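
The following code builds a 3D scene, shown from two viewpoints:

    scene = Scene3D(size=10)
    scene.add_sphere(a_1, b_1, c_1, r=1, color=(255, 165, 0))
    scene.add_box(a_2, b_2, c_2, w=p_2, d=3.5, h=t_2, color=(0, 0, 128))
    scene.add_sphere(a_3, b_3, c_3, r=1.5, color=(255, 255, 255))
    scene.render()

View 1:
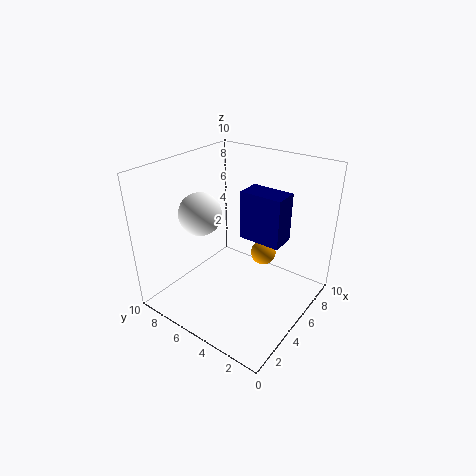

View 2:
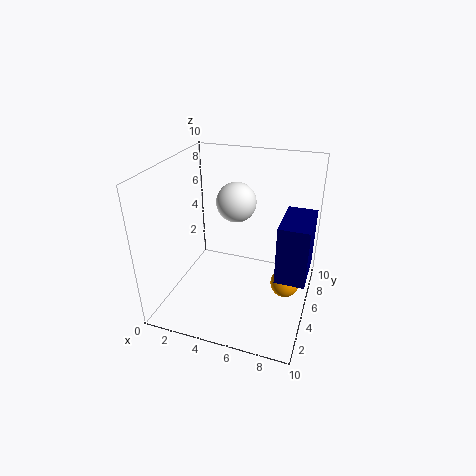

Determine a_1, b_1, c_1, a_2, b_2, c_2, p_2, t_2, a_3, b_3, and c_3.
a_1 = 8.5, b_1 = 5, c_1 = 2, a_2 = 8, b_2 = 3.5, c_2 = 3, p_2 = 2, t_2 = 4, a_3 = 4, b_3 = 7.5, c_3 = 6.5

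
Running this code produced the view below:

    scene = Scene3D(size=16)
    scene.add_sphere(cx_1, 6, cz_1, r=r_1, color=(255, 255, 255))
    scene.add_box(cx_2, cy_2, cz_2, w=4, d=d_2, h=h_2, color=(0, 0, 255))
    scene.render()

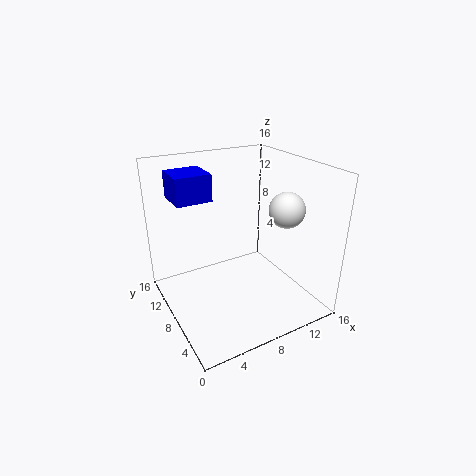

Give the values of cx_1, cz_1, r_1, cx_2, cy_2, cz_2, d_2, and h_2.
cx_1 = 13; cz_1 = 11; r_1 = 2; cx_2 = 2; cy_2 = 10; cz_2 = 12; d_2 = 4; h_2 = 3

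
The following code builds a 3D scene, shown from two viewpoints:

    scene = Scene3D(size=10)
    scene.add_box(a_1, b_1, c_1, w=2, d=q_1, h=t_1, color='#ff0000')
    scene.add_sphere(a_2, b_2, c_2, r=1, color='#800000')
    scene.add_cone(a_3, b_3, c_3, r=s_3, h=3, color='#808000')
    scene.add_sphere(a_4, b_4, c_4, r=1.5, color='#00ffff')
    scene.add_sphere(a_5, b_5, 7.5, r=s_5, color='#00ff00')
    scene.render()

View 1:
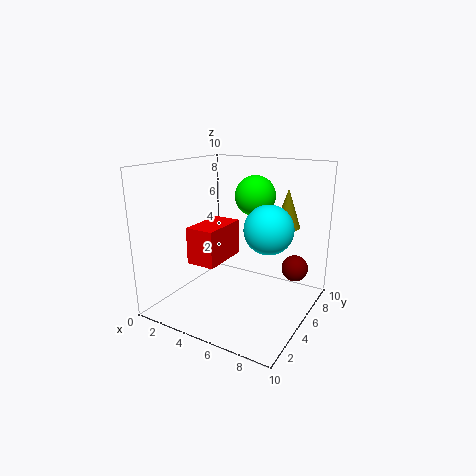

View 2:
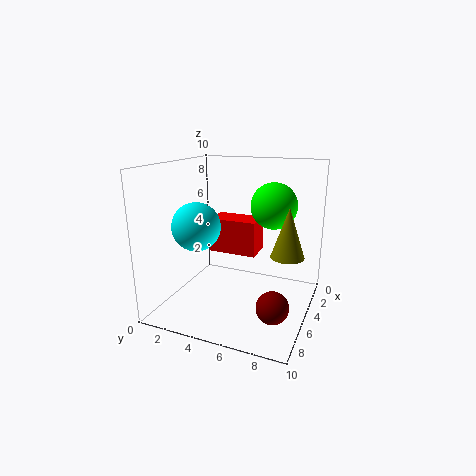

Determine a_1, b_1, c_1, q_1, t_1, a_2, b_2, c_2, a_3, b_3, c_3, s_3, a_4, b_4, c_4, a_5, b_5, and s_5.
a_1 = 2.5, b_1 = 2.5, c_1 = 3.5, q_1 = 3.5, t_1 = 2.5, a_2 = 8, b_2 = 8.5, c_2 = 2, a_3 = 7, b_3 = 9, c_3 = 5, s_3 = 1, a_4 = 8, b_4 = 3.5, c_4 = 6.5, a_5 = 5, b_5 = 7.5, s_5 = 1.5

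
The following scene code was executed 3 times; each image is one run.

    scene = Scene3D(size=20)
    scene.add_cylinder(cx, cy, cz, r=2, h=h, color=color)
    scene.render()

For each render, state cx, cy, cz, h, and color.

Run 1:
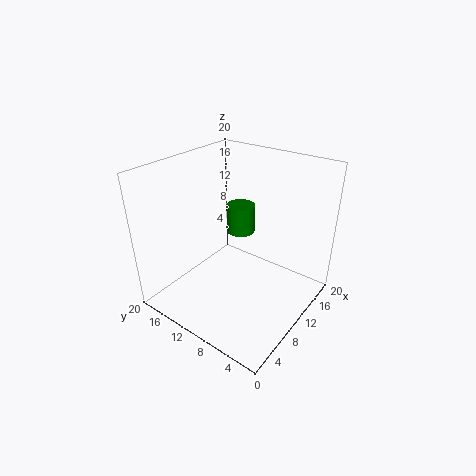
cx = 12; cy = 11; cz = 10; h = 4; color = 'green'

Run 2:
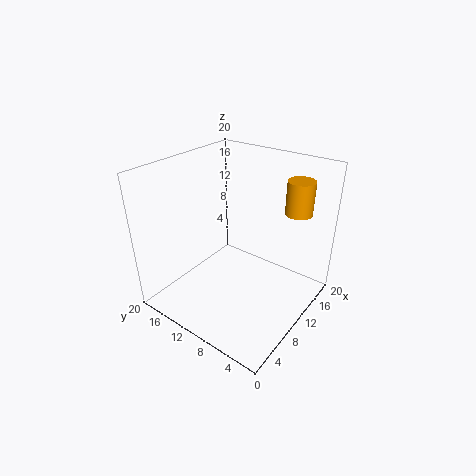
cx = 18; cy = 5; cz = 12; h = 5; color = 'orange'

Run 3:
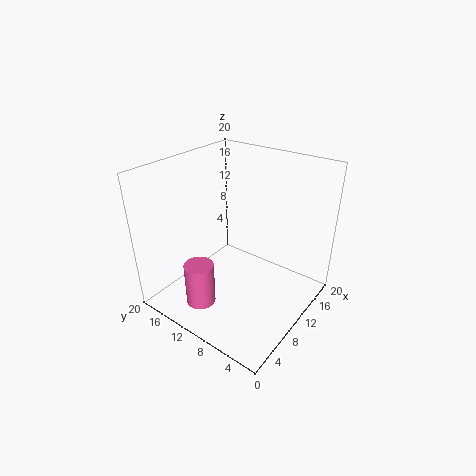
cx = 4; cy = 12; cz = 2; h = 6; color = 'hotpink'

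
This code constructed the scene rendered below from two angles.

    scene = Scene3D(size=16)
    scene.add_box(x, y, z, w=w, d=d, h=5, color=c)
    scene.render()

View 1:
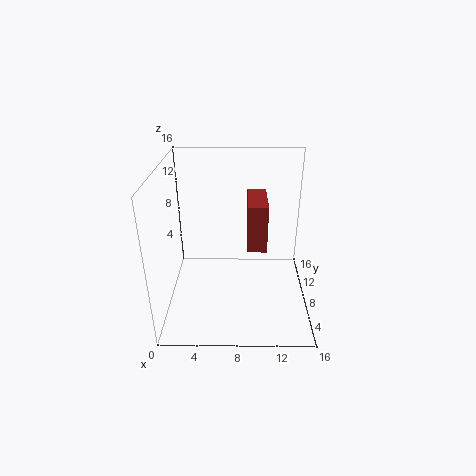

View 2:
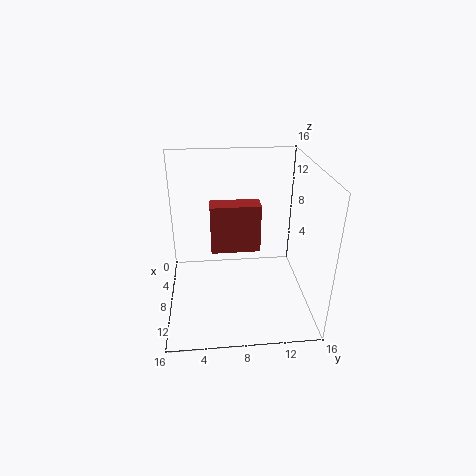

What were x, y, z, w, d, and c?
x = 9, y = 5, z = 8, w = 2, d = 5, c = 'brown'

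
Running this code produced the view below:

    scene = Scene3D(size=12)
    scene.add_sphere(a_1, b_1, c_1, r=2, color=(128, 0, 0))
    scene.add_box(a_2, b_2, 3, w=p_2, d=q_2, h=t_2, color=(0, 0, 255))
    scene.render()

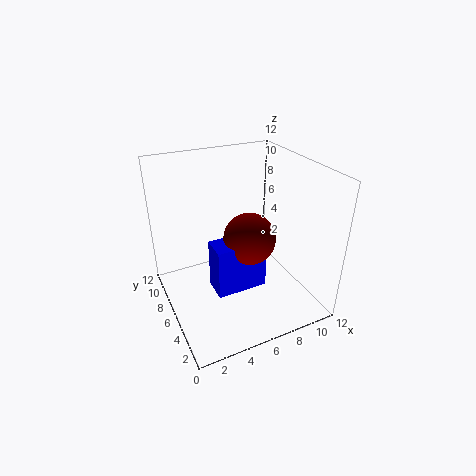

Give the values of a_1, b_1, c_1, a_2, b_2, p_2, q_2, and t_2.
a_1 = 6
b_1 = 4
c_1 = 7
a_2 = 3
b_2 = 3
p_2 = 4
q_2 = 2
t_2 = 4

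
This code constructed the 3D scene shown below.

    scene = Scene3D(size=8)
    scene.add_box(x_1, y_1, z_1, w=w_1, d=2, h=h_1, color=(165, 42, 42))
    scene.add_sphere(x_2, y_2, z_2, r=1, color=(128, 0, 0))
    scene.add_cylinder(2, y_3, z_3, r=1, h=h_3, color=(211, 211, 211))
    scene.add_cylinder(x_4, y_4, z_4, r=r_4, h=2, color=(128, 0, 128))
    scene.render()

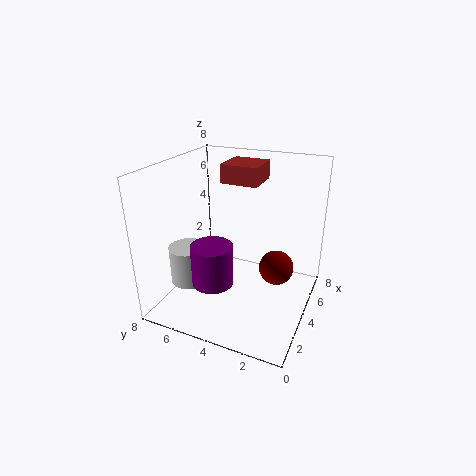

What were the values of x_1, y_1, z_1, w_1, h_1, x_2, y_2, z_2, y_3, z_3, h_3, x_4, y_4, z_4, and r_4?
x_1 = 4; y_1 = 3; z_1 = 7; w_1 = 2; h_1 = 1; x_2 = 5; y_2 = 2; z_2 = 2; y_3 = 6; z_3 = 2; h_3 = 2; x_4 = 1; y_4 = 4; z_4 = 3; r_4 = 1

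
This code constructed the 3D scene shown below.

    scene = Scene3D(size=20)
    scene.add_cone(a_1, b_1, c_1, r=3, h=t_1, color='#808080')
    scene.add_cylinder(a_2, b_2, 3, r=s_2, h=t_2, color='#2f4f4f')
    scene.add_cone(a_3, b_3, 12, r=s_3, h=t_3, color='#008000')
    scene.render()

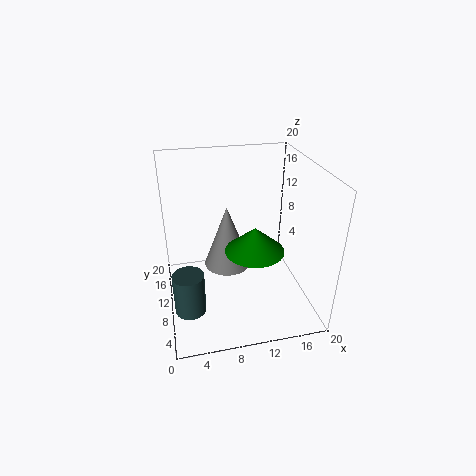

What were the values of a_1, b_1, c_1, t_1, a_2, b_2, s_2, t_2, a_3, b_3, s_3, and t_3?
a_1 = 8, b_1 = 7.5, c_1 = 8, t_1 = 8, a_2 = 2.5, b_2 = 5, s_2 = 2, t_2 = 5.5, a_3 = 10.5, b_3 = 3.5, s_3 = 3.5, t_3 = 3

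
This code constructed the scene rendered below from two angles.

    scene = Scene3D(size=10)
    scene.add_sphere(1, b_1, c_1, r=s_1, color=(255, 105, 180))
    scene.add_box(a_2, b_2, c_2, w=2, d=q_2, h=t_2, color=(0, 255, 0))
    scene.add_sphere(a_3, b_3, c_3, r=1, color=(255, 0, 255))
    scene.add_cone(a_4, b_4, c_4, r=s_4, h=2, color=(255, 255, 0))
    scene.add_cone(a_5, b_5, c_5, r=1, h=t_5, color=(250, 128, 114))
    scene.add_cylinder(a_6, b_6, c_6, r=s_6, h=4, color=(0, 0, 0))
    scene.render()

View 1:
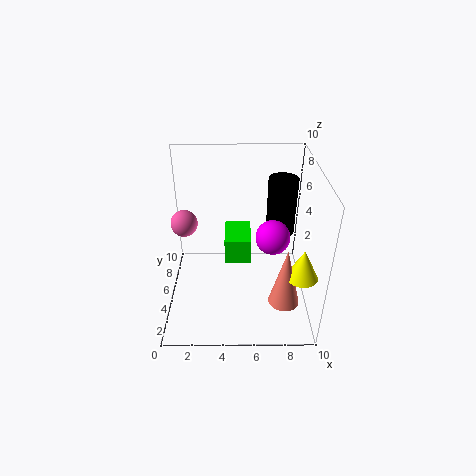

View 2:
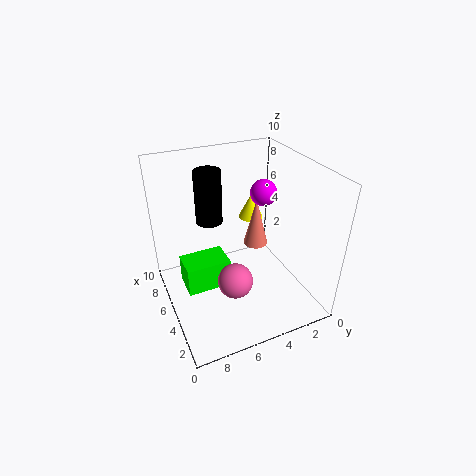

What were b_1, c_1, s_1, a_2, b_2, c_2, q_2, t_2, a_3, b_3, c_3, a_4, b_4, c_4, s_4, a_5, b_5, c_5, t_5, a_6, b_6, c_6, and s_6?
b_1 = 7
c_1 = 5
s_1 = 1
a_2 = 4
b_2 = 6
c_2 = 2
q_2 = 3
t_2 = 2
a_3 = 7
b_3 = 2
c_3 = 7
a_4 = 9
b_4 = 2
c_4 = 4
s_4 = 1
a_5 = 8
b_5 = 2
c_5 = 2
t_5 = 4
a_6 = 8
b_6 = 6
c_6 = 5
s_6 = 1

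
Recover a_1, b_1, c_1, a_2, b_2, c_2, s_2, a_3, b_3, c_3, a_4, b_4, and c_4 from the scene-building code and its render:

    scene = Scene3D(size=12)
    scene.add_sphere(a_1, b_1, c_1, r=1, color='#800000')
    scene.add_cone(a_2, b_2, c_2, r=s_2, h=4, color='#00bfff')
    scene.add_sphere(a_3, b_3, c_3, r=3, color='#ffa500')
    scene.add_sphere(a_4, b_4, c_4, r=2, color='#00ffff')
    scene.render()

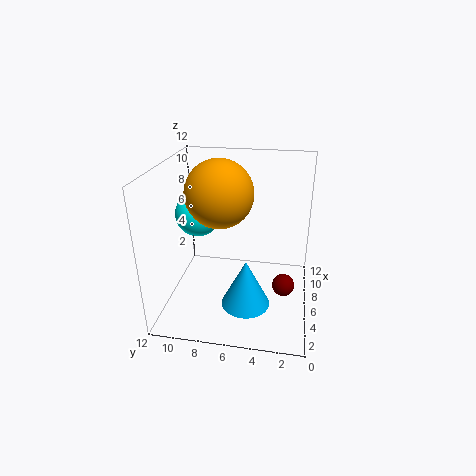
a_1 = 7; b_1 = 2; c_1 = 1; a_2 = 4; b_2 = 5; c_2 = 1; s_2 = 2; a_3 = 8; b_3 = 8; c_3 = 9; a_4 = 8; b_4 = 10; c_4 = 7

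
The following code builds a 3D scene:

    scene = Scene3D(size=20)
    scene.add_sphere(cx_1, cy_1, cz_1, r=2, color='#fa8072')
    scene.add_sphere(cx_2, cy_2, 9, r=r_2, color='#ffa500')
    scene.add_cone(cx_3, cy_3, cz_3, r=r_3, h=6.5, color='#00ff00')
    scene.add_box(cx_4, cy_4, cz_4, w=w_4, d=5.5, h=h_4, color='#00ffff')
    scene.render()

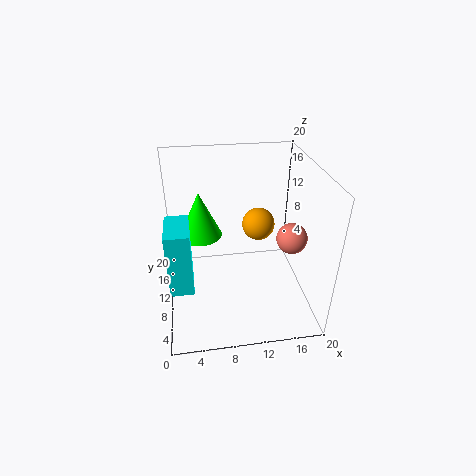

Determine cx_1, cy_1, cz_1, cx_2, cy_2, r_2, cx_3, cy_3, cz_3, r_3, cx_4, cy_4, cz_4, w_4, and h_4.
cx_1 = 16.5
cy_1 = 6.5
cz_1 = 11.5
cx_2 = 14
cy_2 = 15
r_2 = 2.5
cx_3 = 5
cy_3 = 12.5
cz_3 = 9.5
r_3 = 3
cx_4 = 0.5
cy_4 = 4
cz_4 = 6
w_4 = 3
h_4 = 8.5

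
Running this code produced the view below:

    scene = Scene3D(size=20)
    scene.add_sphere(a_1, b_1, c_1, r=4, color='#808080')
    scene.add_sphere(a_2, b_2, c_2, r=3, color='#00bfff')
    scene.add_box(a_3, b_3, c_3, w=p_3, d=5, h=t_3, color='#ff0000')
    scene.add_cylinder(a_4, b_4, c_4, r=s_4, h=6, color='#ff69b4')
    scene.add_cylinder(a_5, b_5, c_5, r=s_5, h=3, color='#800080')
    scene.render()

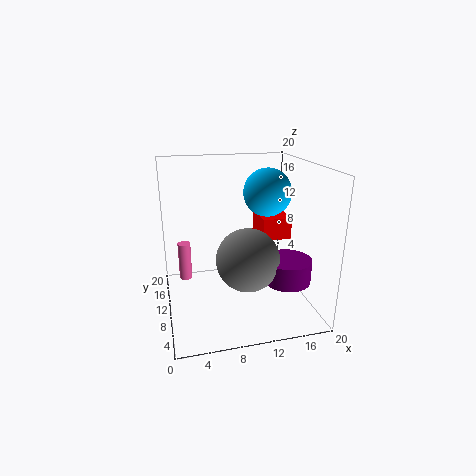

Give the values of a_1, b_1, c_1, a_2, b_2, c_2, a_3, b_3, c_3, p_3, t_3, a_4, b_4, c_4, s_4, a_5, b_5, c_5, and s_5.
a_1 = 10, b_1 = 5, c_1 = 9, a_2 = 13, b_2 = 7, c_2 = 17, a_3 = 13, b_3 = 8, c_3 = 10, p_3 = 4, t_3 = 3, a_4 = 3, b_4 = 17, c_4 = 1, s_4 = 1, a_5 = 15, b_5 = 4, c_5 = 6, s_5 = 3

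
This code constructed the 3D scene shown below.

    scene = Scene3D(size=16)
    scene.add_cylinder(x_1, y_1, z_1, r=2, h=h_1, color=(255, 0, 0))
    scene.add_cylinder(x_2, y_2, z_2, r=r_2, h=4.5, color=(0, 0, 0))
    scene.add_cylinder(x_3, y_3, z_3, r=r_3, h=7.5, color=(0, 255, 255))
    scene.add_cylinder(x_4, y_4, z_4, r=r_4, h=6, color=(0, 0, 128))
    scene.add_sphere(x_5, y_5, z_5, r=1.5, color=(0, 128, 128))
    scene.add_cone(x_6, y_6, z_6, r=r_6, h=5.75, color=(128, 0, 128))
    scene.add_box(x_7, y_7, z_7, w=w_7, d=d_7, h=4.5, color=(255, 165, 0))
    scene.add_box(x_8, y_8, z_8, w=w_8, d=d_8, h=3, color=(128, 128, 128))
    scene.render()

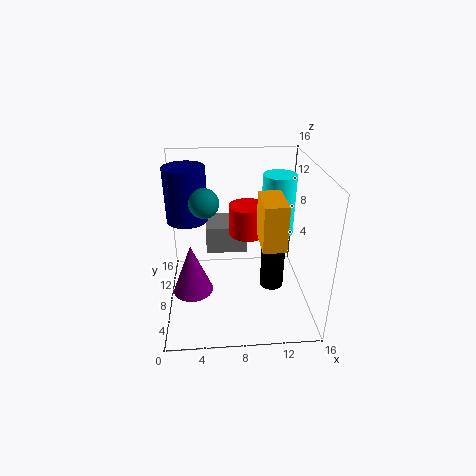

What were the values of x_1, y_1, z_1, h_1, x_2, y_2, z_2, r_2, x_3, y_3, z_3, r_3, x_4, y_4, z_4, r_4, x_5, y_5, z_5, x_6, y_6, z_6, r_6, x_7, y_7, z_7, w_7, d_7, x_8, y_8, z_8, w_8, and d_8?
x_1 = 9; y_1 = 7.75; z_1 = 8.75; h_1 = 3.25; x_2 = 11.5; y_2 = 5.5; z_2 = 3.5; r_2 = 1.25; x_3 = 13.25; y_3 = 12.25; z_3 = 6.25; r_3 = 2; x_4 = 2.5; y_4 = 9.5; z_4 = 9.75; r_4 = 2.25; x_5 = 4.5; y_5 = 6.25; z_5 = 13; x_6 = 2.75; y_6 = 7; z_6 = 2; r_6 = 2.25; x_7 = 9.75; y_7 = 1.75; z_7 = 9.75; w_7 = 2.25; d_7 = 4.25; x_8 = 4.5; y_8 = 7.5; z_8 = 6.5; w_8 = 4.5; d_8 = 4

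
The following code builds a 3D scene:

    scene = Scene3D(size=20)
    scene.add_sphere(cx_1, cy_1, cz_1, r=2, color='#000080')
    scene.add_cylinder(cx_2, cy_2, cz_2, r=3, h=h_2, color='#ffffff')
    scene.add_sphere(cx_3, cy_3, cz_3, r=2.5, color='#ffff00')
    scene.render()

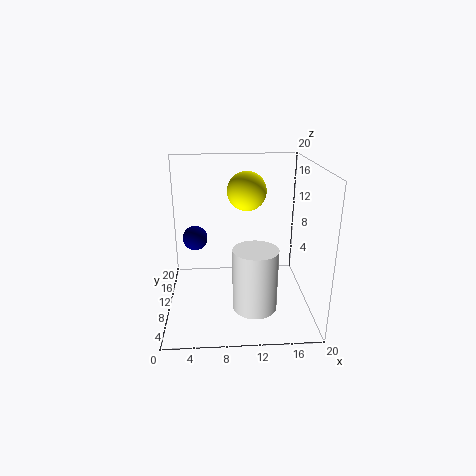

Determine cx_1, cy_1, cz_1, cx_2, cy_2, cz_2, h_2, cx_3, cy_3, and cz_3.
cx_1 = 3.5; cy_1 = 17.5; cz_1 = 7; cx_2 = 12; cy_2 = 6; cz_2 = 1.5; h_2 = 8.5; cx_3 = 11; cy_3 = 8.5; cz_3 = 17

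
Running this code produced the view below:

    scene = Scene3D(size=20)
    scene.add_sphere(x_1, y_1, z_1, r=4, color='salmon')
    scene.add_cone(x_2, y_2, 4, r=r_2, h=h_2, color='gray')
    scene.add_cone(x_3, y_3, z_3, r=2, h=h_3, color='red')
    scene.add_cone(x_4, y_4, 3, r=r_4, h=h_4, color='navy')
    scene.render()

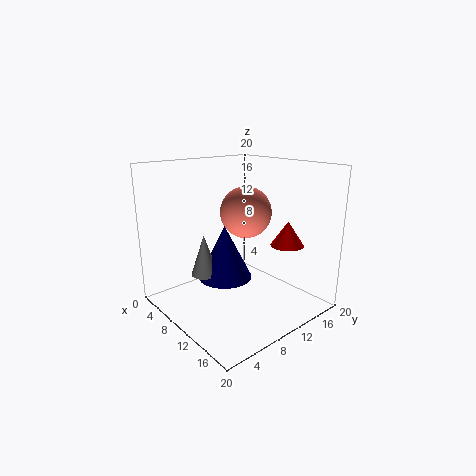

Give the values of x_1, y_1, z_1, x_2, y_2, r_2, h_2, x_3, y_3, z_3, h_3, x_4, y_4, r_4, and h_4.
x_1 = 6
y_1 = 15
z_1 = 12
x_2 = 6
y_2 = 7
r_2 = 2
h_2 = 6
x_3 = 18
y_3 = 11
z_3 = 11
h_3 = 3
x_4 = 7
y_4 = 10
r_4 = 4
h_4 = 8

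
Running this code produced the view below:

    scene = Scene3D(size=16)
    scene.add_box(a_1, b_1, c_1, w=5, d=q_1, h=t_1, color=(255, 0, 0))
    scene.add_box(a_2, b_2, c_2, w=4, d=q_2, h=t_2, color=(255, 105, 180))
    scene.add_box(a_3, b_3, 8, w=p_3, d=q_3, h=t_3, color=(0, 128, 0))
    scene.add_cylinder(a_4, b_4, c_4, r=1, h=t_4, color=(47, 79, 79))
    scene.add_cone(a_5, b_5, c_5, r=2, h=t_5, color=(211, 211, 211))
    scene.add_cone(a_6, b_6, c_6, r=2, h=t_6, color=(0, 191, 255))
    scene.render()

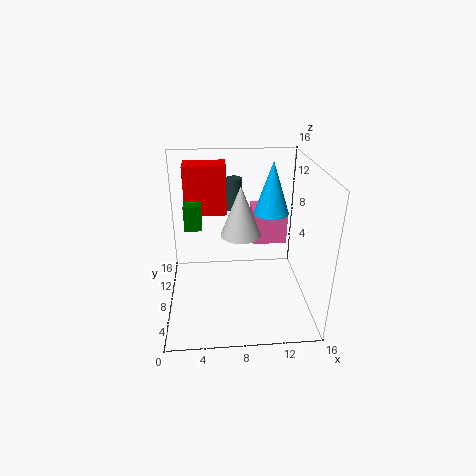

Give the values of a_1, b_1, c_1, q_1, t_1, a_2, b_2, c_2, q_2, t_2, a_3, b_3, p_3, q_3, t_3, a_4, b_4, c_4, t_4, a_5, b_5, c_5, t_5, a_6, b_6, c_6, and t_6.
a_1 = 2; b_1 = 12; c_1 = 9; q_1 = 3; t_1 = 6; a_2 = 10; b_2 = 10; c_2 = 6; q_2 = 4; t_2 = 4; a_3 = 2; b_3 = 10; p_3 = 2; q_3 = 5; t_3 = 3; a_4 = 8; b_4 = 14; c_4 = 9; t_4 = 4; a_5 = 8; b_5 = 5; c_5 = 10; t_5 = 5; a_6 = 12; b_6 = 10; c_6 = 10; t_6 = 6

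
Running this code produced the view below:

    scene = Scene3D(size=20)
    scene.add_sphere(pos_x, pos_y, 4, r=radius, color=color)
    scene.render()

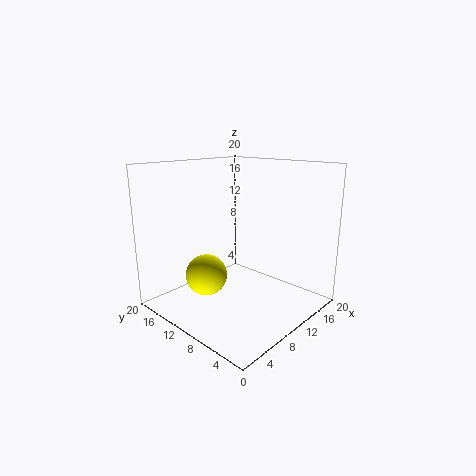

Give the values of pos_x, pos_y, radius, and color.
pos_x = 7.5; pos_y = 14; radius = 3; color = 'yellow'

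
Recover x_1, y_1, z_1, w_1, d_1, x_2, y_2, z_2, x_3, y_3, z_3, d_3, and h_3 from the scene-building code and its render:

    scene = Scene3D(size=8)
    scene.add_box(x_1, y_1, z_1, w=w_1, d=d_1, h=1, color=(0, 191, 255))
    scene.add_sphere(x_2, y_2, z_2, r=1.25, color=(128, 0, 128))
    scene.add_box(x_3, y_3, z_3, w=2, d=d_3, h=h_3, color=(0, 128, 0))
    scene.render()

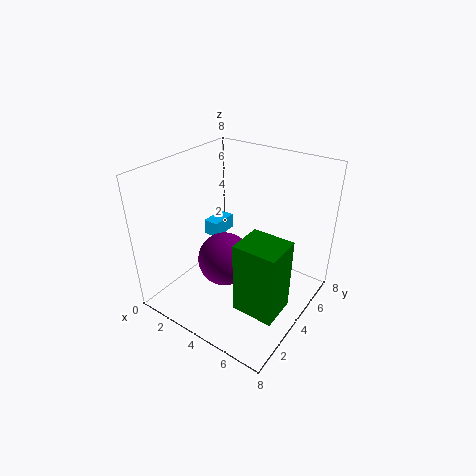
x_1 = 0.25, y_1 = 5.5, z_1 = 2.25, w_1 = 1, d_1 = 1.75, x_2 = 5, y_2 = 1.5, z_2 = 4.5, x_3 = 6, y_3 = 0.75, z_3 = 2.5, d_3 = 1.75, h_3 = 3.5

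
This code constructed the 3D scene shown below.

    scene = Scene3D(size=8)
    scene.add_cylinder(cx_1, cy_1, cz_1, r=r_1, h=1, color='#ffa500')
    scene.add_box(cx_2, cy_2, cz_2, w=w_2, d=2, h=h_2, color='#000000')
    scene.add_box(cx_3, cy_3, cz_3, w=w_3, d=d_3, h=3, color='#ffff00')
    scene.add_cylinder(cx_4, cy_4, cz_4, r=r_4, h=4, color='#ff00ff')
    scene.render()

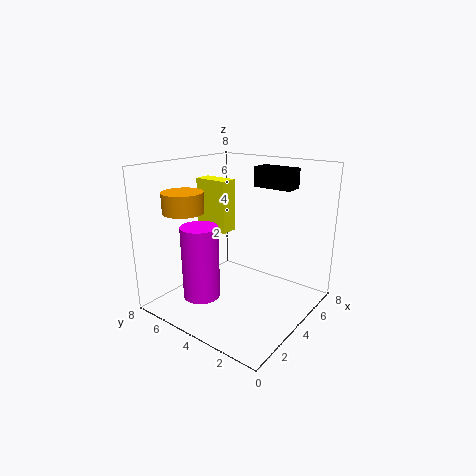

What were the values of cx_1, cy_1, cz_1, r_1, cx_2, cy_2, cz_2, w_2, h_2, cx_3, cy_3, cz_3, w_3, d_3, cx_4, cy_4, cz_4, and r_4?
cx_1 = 1; cy_1 = 5; cz_1 = 6; r_1 = 1; cx_2 = 4; cy_2 = 1; cz_2 = 7; w_2 = 1; h_2 = 1; cx_3 = 4; cy_3 = 5; cz_3 = 4; w_3 = 1; d_3 = 2; cx_4 = 2; cy_4 = 5; cz_4 = 1; r_4 = 1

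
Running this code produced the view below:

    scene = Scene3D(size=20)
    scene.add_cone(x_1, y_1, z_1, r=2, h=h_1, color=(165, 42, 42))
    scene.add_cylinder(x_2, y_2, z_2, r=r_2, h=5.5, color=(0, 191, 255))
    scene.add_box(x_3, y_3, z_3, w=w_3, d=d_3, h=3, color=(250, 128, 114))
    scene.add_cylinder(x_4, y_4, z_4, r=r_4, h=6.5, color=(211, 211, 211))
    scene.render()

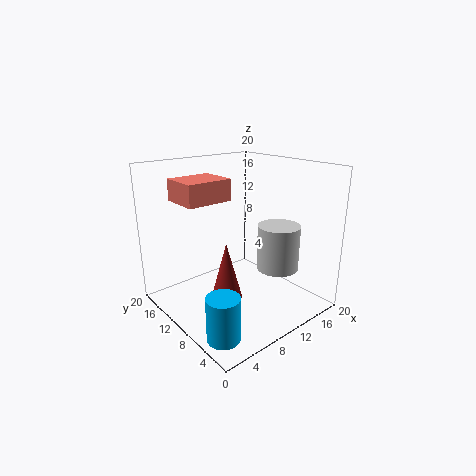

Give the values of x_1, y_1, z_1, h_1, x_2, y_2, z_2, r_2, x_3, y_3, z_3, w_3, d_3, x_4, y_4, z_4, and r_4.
x_1 = 6
y_1 = 7.5
z_1 = 3.5
h_1 = 7.5
x_2 = 2
y_2 = 3
z_2 = 1.5
r_2 = 2
x_3 = 3.5
y_3 = 11.5
z_3 = 15
w_3 = 6.5
d_3 = 5.5
x_4 = 15
y_4 = 7
z_4 = 5
r_4 = 3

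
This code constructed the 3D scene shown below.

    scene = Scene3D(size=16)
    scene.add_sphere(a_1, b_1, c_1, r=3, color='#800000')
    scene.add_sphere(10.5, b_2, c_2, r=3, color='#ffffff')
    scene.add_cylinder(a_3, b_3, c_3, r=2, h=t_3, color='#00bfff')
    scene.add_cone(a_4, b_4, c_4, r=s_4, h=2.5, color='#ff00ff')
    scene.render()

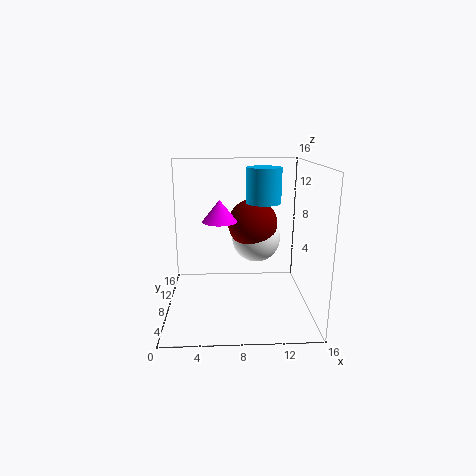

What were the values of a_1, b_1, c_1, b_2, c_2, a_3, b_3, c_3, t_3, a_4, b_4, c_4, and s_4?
a_1 = 10, b_1 = 12, c_1 = 8.5, b_2 = 12.5, c_2 = 6.5, a_3 = 11, b_3 = 10, c_3 = 11.5, t_3 = 4, a_4 = 6, b_4 = 9.5, c_4 = 9.5, s_4 = 2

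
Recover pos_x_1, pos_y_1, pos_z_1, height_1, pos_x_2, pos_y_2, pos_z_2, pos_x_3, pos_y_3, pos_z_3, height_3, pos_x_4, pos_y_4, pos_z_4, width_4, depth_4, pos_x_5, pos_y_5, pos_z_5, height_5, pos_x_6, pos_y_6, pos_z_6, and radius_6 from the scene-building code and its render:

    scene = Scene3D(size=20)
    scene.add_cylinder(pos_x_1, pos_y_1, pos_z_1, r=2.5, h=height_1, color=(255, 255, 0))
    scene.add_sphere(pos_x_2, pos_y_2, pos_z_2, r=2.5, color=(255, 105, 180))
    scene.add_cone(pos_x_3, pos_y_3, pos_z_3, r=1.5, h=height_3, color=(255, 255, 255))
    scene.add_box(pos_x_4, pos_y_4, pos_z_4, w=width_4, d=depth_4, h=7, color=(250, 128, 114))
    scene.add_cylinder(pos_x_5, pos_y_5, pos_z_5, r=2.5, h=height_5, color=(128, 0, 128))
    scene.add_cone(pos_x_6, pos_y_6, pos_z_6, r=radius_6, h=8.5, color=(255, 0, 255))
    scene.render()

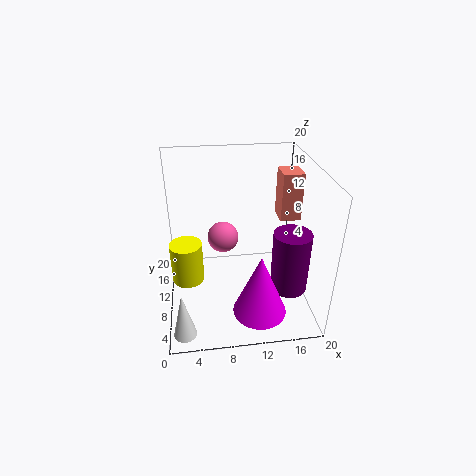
pos_x_1 = 2.5; pos_y_1 = 14; pos_z_1 = 0.5; height_1 = 6.5; pos_x_2 = 8.5; pos_y_2 = 17; pos_z_2 = 6; pos_x_3 = 2; pos_y_3 = 2.5; pos_z_3 = 0.5; height_3 = 6.5; pos_x_4 = 16.5; pos_y_4 = 12; pos_z_4 = 11; width_4 = 3; depth_4 = 3.5; pos_x_5 = 16.5; pos_y_5 = 6; pos_z_5 = 4; height_5 = 8.5; pos_x_6 = 12; pos_y_6 = 3.5; pos_z_6 = 2.5; radius_6 = 3.5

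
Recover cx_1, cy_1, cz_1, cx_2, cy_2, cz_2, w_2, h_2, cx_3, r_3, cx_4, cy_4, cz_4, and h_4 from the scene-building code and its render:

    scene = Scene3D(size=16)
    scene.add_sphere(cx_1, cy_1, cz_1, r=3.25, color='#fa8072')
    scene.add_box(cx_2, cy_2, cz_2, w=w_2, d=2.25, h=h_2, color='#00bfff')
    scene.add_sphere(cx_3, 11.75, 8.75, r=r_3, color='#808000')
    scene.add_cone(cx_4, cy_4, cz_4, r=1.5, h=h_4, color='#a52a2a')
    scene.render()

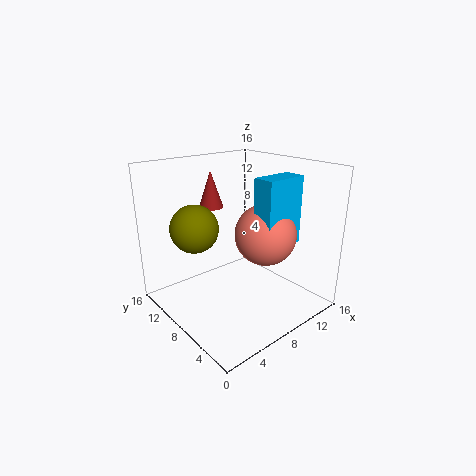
cx_1 = 9.25, cy_1 = 5, cz_1 = 9, cx_2 = 7.5, cy_2 = 2.75, cz_2 = 8.25, w_2 = 4.5, h_2 = 7, cx_3 = 4.75, r_3 = 2.75, cx_4 = 8.75, cy_4 = 14, cz_4 = 10, h_4 = 4.5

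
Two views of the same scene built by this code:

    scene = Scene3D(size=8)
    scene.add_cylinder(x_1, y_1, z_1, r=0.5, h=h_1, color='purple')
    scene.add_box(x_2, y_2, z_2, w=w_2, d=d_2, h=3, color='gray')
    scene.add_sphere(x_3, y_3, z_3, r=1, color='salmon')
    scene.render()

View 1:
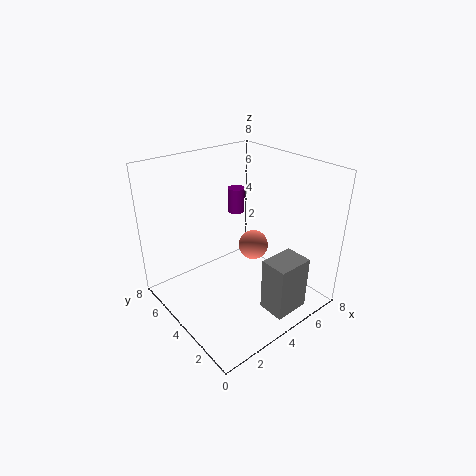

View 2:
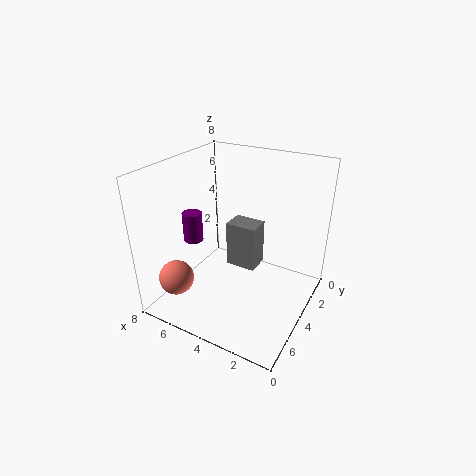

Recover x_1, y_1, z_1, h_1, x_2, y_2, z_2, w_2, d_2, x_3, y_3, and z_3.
x_1 = 5.5
y_1 = 6
z_1 = 4.5
h_1 = 1.5
x_2 = 4
y_2 = 0.5
z_2 = 0.5
w_2 = 2
d_2 = 1.5
x_3 = 7
y_3 = 6
z_3 = 1.5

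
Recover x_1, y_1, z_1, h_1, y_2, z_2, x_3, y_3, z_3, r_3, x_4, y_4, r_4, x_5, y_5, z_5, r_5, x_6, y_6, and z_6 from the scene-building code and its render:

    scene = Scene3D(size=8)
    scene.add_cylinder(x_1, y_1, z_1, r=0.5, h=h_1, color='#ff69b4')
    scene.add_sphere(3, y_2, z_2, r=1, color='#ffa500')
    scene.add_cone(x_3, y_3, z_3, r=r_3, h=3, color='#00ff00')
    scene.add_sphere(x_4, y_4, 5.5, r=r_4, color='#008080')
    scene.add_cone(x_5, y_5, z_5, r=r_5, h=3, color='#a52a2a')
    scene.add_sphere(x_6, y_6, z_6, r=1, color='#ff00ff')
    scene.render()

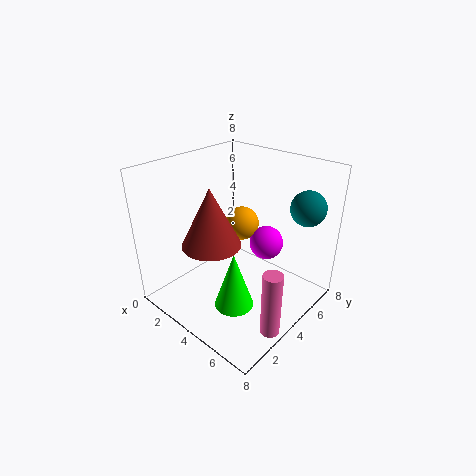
x_1 = 7.5
y_1 = 2.5
z_1 = 0.5
h_1 = 3.5
y_2 = 5.5
z_2 = 4
x_3 = 5.5
y_3 = 2
z_3 = 1.5
r_3 = 1
x_4 = 6.5
y_4 = 7
r_4 = 1
x_5 = 4
y_5 = 2
z_5 = 4.5
r_5 = 1.5
x_6 = 4.5
y_6 = 6
z_6 = 3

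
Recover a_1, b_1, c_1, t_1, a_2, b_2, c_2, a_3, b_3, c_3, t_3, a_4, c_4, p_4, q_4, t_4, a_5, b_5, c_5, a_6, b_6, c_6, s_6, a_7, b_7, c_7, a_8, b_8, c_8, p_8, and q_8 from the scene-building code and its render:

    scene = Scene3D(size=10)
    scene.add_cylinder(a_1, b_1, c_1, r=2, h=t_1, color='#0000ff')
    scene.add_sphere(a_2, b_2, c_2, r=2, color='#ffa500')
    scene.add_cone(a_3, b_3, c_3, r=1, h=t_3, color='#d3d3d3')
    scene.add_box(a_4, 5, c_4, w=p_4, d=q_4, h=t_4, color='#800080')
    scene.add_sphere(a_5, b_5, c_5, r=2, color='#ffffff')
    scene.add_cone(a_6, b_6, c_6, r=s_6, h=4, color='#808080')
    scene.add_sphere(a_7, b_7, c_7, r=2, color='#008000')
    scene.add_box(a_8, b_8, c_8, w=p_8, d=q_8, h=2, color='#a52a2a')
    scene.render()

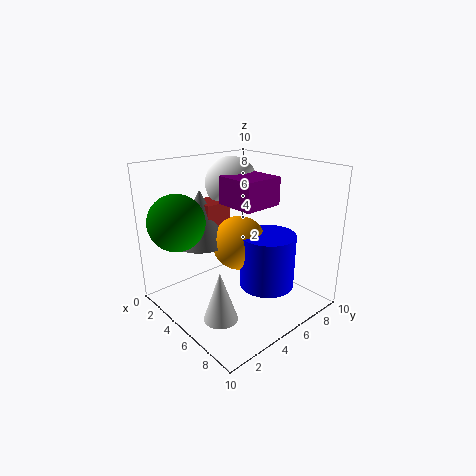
a_1 = 6, b_1 = 7, c_1 = 1, t_1 = 4, a_2 = 4, b_2 = 6, c_2 = 4, a_3 = 8, b_3 = 1, c_3 = 2, t_3 = 3, a_4 = 3, c_4 = 7, p_4 = 3, q_4 = 3, t_4 = 2, a_5 = 2, b_5 = 7, c_5 = 8, a_6 = 2, b_6 = 4, c_6 = 4, s_6 = 2, a_7 = 2, b_7 = 2, c_7 = 6, a_8 = 1, b_8 = 4, c_8 = 5, p_8 = 2, q_8 = 2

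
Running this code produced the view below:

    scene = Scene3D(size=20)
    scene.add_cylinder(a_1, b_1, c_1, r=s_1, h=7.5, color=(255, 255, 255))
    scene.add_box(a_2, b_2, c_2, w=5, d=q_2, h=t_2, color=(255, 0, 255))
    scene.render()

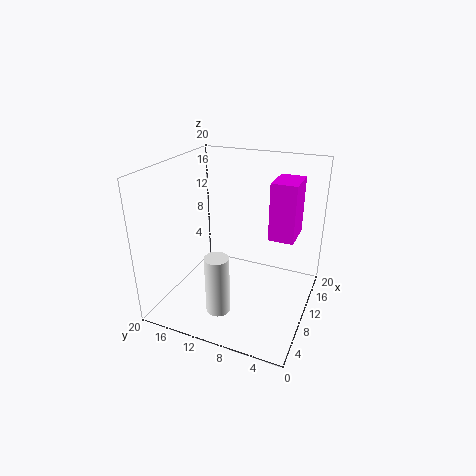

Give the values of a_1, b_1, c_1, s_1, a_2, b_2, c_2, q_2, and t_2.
a_1 = 2.5; b_1 = 9.5; c_1 = 3.5; s_1 = 1.5; a_2 = 11; b_2 = 2.5; c_2 = 10; q_2 = 3.5; t_2 = 8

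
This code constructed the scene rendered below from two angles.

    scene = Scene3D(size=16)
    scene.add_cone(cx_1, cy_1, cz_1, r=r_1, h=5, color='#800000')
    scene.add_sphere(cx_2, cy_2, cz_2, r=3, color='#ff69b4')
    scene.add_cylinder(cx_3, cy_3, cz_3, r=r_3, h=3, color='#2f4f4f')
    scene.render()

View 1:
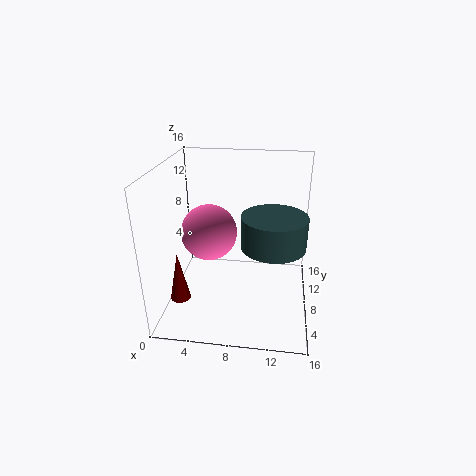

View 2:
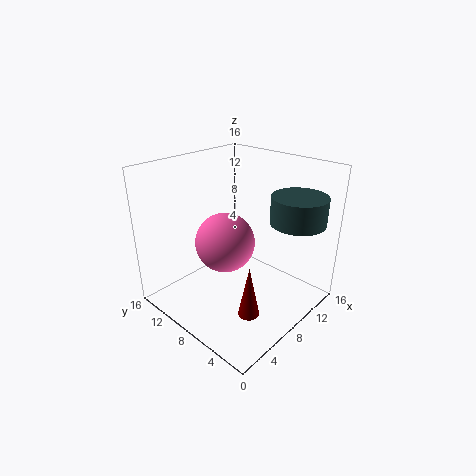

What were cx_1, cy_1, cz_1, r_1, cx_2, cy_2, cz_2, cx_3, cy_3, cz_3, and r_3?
cx_1 = 3
cy_1 = 2
cz_1 = 4
r_1 = 1
cx_2 = 5
cy_2 = 7
cz_2 = 9
cx_3 = 12
cy_3 = 3
cz_3 = 10
r_3 = 3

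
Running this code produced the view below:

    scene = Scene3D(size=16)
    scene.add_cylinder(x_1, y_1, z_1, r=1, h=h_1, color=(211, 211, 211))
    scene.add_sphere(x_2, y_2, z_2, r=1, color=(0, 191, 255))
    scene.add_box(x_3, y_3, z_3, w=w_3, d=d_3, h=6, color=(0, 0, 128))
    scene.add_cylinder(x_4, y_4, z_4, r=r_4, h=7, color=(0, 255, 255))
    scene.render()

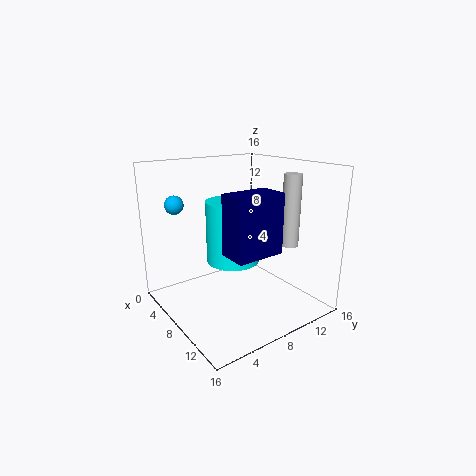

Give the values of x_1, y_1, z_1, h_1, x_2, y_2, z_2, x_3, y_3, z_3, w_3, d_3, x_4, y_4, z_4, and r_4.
x_1 = 11; y_1 = 13; z_1 = 7; h_1 = 8; x_2 = 5; y_2 = 2; z_2 = 12; x_3 = 11; y_3 = 4; z_3 = 8; w_3 = 3; d_3 = 5; x_4 = 7; y_4 = 8; z_4 = 5; r_4 = 3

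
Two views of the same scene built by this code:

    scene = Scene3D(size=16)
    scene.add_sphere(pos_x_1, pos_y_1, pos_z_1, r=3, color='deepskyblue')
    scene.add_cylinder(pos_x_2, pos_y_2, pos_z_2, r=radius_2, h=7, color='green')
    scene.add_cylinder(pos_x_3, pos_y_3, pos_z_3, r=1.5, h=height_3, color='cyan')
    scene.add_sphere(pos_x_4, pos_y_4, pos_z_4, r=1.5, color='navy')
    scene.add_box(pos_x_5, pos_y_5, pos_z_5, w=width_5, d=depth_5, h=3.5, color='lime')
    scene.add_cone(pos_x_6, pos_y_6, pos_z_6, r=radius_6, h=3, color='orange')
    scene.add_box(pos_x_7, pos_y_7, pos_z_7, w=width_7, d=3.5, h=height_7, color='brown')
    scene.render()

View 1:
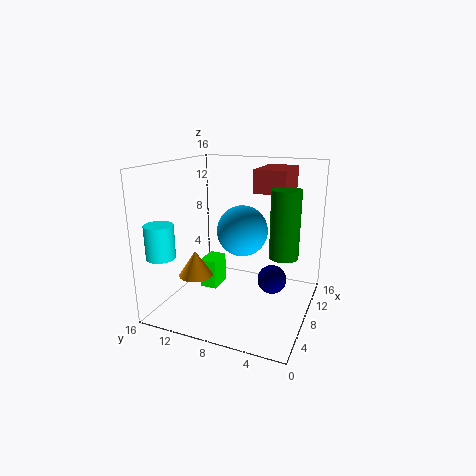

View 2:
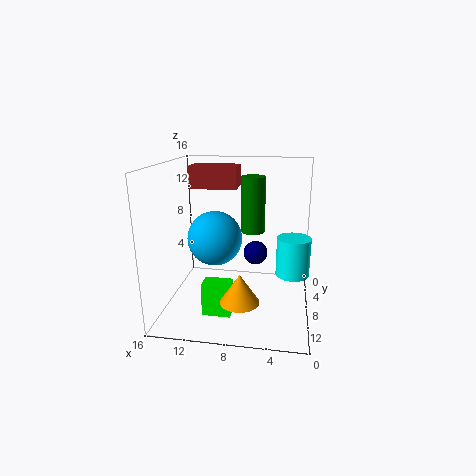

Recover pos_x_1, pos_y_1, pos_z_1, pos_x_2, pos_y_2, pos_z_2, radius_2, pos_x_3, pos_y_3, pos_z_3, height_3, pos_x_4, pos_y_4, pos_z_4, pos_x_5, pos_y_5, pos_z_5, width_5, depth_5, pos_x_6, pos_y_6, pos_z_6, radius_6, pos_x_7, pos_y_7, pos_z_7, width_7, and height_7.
pos_x_1 = 10.5
pos_y_1 = 8.5
pos_z_1 = 8
pos_x_2 = 7
pos_y_2 = 2.5
pos_z_2 = 7
radius_2 = 1.5
pos_x_3 = 2
pos_y_3 = 14
pos_z_3 = 7
height_3 = 3.5
pos_x_4 = 6.5
pos_y_4 = 3.5
pos_z_4 = 4.5
pos_x_5 = 8
pos_y_5 = 11
pos_z_5 = 1
width_5 = 3
depth_5 = 2
pos_x_6 = 7
pos_y_6 = 13
pos_z_6 = 3
radius_6 = 2
pos_x_7 = 8.5
pos_y_7 = 3
pos_z_7 = 13
width_7 = 5.5
height_7 = 2.5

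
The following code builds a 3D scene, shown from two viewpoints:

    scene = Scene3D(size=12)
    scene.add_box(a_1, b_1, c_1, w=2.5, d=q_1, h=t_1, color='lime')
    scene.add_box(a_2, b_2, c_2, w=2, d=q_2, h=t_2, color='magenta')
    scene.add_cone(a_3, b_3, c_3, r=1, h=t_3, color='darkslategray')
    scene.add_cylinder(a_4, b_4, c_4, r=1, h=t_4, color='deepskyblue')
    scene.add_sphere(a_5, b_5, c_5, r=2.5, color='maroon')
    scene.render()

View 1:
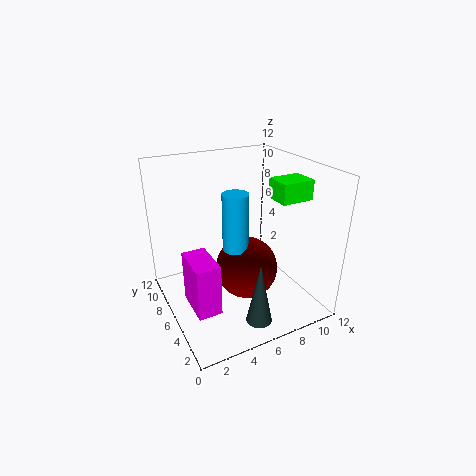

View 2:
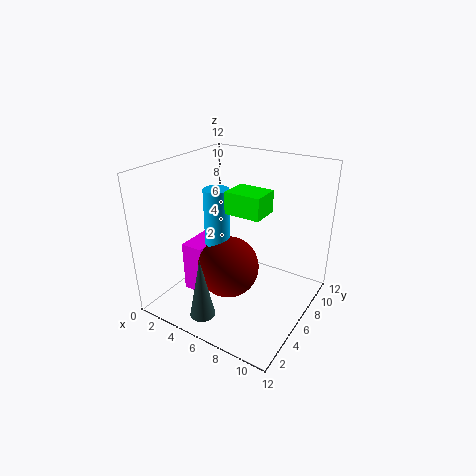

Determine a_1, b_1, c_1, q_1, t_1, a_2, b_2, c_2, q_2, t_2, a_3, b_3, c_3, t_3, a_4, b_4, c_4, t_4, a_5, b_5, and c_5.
a_1 = 7.5
b_1 = 2
c_1 = 10
q_1 = 2
t_1 = 1.5
a_2 = 1.5
b_2 = 4
c_2 = 0.5
q_2 = 3.5
t_2 = 4.5
a_3 = 5.5
b_3 = 1.5
c_3 = 1
t_3 = 5
a_4 = 5
b_4 = 4.5
c_4 = 6
t_4 = 4.5
a_5 = 6
b_5 = 4.5
c_5 = 4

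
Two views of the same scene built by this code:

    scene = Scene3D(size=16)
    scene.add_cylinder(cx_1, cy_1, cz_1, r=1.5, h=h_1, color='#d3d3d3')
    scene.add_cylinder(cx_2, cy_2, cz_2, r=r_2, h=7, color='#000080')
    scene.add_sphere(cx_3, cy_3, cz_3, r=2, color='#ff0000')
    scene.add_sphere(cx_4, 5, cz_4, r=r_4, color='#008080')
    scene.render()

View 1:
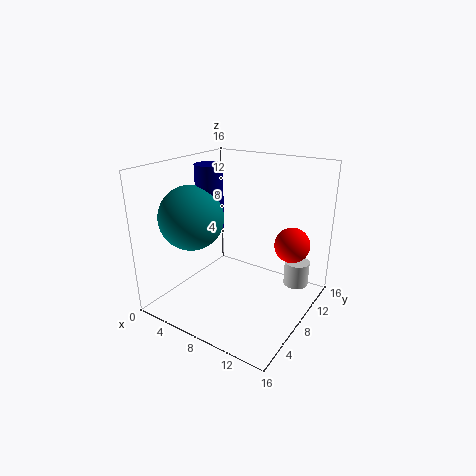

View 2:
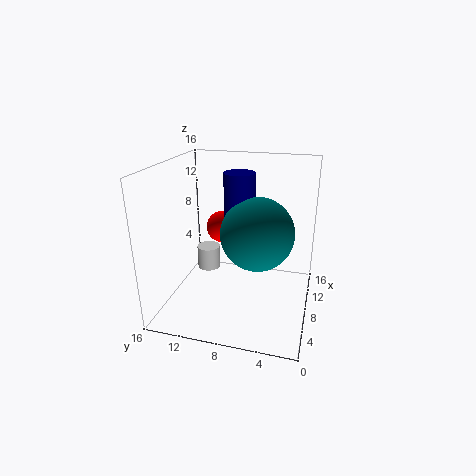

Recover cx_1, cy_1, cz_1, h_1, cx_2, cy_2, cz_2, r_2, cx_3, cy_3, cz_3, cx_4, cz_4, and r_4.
cx_1 = 13, cy_1 = 13.5, cz_1 = 1, h_1 = 3, cx_2 = 5, cy_2 = 7, cz_2 = 9, r_2 = 1.5, cx_3 = 13, cy_3 = 11.5, cz_3 = 7, cx_4 = 4, cz_4 = 10.5, r_4 = 3.5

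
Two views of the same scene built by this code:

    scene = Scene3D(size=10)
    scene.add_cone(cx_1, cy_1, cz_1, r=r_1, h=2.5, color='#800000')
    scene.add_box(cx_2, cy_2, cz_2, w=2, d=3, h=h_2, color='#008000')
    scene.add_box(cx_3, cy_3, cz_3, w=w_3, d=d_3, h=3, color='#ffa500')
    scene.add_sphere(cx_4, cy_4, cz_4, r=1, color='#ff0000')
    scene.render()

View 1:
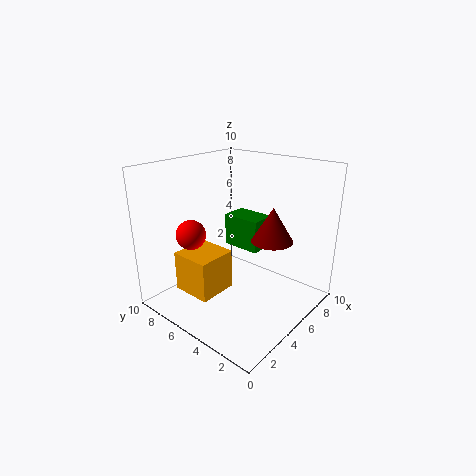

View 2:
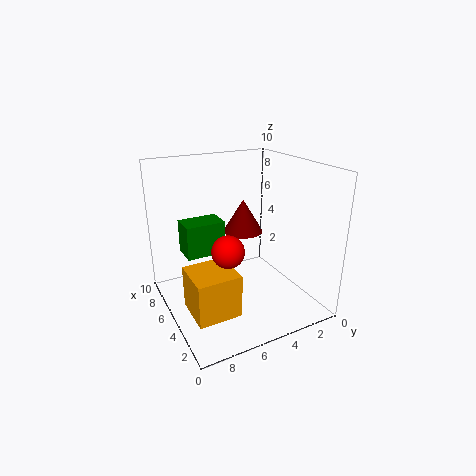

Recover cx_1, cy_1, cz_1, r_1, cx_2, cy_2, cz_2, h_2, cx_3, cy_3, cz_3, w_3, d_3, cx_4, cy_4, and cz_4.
cx_1 = 7, cy_1 = 3.5, cz_1 = 4.5, r_1 = 1.5, cx_2 = 7, cy_2 = 5, cz_2 = 3, h_2 = 2.5, cx_3 = 2.5, cy_3 = 6, cz_3 = 0.5, w_3 = 3, d_3 = 3, cx_4 = 2.5, cy_4 = 7, cz_4 = 5.5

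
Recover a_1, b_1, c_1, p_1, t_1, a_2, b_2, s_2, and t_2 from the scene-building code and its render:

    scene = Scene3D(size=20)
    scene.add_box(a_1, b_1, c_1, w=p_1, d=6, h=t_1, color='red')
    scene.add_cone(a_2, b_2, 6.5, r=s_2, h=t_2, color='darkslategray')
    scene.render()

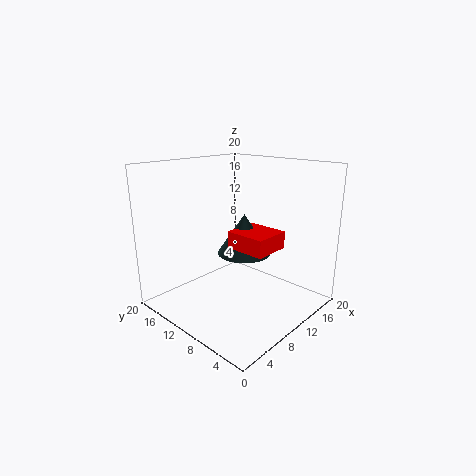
a_1 = 10
b_1 = 6
c_1 = 8
p_1 = 5.5
t_1 = 2.5
a_2 = 13
b_2 = 11.5
s_2 = 4
t_2 = 6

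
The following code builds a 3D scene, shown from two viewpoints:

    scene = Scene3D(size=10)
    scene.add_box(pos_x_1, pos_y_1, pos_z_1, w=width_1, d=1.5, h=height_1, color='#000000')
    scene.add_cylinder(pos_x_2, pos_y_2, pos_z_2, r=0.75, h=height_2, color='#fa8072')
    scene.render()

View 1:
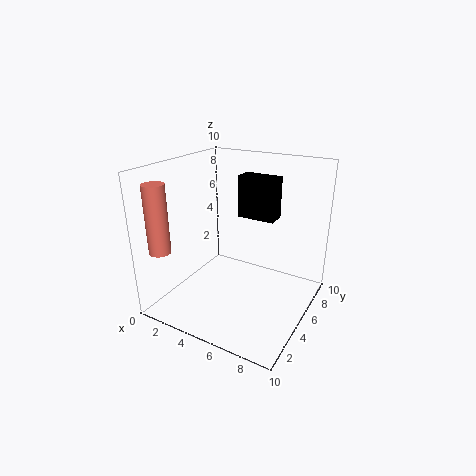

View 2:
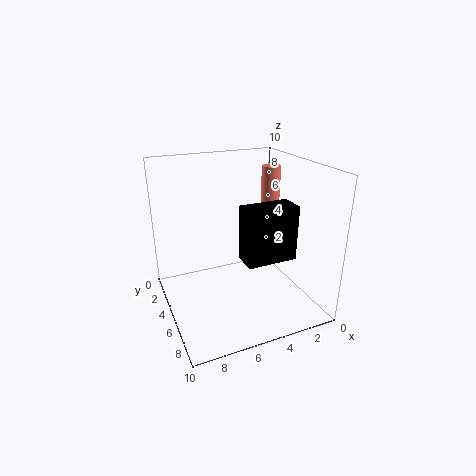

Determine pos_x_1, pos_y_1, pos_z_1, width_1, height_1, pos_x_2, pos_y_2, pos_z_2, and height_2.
pos_x_1 = 3.25, pos_y_1 = 8, pos_z_1 = 5.25, width_1 = 3, height_1 = 3.25, pos_x_2 = 0.75, pos_y_2 = 1.75, pos_z_2 = 4.25, height_2 = 4.75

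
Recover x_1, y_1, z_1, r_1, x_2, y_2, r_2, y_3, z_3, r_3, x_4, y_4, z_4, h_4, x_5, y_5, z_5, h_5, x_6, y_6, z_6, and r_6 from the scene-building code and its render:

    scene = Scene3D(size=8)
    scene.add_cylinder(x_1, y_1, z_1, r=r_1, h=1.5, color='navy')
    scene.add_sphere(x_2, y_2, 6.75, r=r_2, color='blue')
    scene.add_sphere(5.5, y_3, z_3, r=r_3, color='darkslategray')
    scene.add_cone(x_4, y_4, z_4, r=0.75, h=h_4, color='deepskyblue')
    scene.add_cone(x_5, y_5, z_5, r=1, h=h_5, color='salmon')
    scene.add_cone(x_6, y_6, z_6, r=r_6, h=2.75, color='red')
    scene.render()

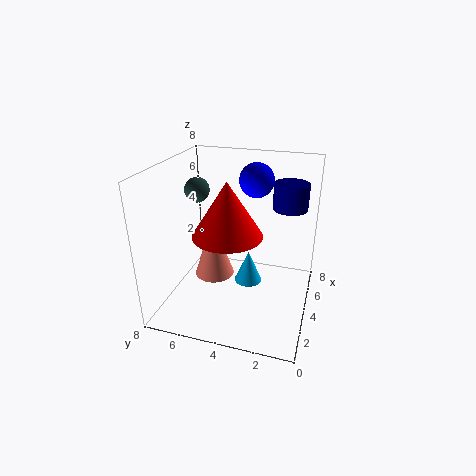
x_1 = 6, y_1 = 1.5, z_1 = 5.25, r_1 = 1, x_2 = 6, y_2 = 3.5, r_2 = 1, y_3 = 7, z_3 = 6, r_3 = 0.75, x_4 = 3.5, y_4 = 3.25, z_4 = 1.75, h_4 = 1.75, x_5 = 2.25, y_5 = 4.75, z_5 = 2.75, h_5 = 3, x_6 = 2.25, y_6 = 4, z_6 = 5, r_6 = 1.75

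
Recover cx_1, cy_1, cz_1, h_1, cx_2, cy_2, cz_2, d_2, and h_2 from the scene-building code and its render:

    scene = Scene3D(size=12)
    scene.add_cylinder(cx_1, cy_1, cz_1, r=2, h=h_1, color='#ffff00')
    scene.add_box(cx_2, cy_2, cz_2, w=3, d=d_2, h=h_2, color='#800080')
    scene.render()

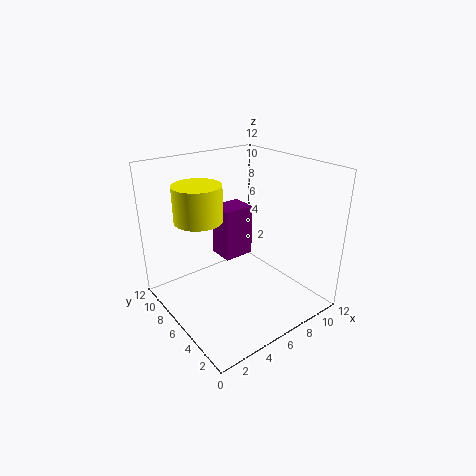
cx_1 = 3.5, cy_1 = 8, cz_1 = 7.5, h_1 = 3, cx_2 = 7, cy_2 = 9, cz_2 = 2, d_2 = 2.5, h_2 = 5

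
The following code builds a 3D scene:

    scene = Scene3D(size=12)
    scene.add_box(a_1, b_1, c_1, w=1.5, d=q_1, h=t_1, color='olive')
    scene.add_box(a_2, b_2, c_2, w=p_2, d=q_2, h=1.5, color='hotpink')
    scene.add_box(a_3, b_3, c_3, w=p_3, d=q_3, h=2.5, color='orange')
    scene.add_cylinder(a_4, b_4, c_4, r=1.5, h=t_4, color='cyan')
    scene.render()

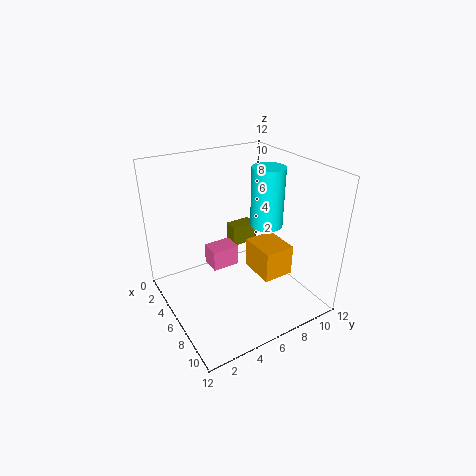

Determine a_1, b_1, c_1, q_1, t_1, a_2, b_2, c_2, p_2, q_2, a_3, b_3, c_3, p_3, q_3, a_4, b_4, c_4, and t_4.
a_1 = 0.5; b_1 = 8; c_1 = 2.5; q_1 = 2.5; t_1 = 2; a_2 = 7; b_2 = 2.5; c_2 = 5.5; p_2 = 1.5; q_2 = 2; a_3 = 6.5; b_3 = 6.5; c_3 = 3.5; p_3 = 3; q_3 = 2.5; a_4 = 4.5; b_4 = 10; c_4 = 5.5; t_4 = 5.5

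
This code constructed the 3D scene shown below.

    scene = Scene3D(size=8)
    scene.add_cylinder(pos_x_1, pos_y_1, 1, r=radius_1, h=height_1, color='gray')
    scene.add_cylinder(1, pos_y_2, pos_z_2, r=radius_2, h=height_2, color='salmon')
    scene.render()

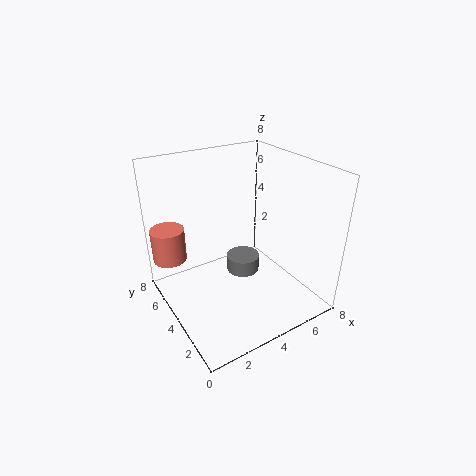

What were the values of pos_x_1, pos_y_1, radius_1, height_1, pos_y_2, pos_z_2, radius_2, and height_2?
pos_x_1 = 5; pos_y_1 = 5; radius_1 = 1; height_1 = 1; pos_y_2 = 7; pos_z_2 = 2; radius_2 = 1; height_2 = 2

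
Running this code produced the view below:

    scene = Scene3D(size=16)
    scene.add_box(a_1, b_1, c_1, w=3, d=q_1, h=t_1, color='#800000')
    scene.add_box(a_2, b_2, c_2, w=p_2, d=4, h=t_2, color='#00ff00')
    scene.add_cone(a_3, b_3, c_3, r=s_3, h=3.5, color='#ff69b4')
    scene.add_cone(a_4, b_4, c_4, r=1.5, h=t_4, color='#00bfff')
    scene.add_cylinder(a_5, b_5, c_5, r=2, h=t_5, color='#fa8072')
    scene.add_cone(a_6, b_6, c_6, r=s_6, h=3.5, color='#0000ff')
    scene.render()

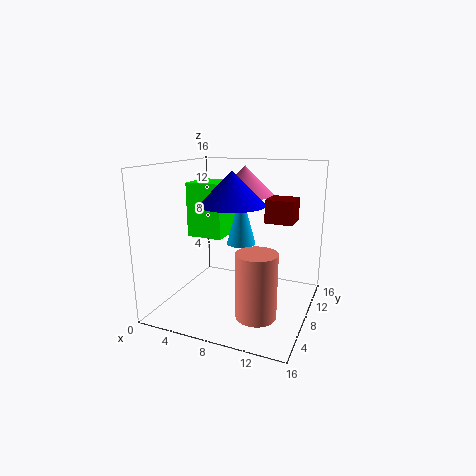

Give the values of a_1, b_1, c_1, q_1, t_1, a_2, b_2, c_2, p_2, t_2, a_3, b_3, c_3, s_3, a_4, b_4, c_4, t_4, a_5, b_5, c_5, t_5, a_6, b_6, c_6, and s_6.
a_1 = 11; b_1 = 8; c_1 = 10; q_1 = 3; t_1 = 2.5; a_2 = 2.5; b_2 = 6.5; c_2 = 8; p_2 = 4; t_2 = 6; a_3 = 7; b_3 = 12.5; c_3 = 12; s_3 = 3.5; a_4 = 9; b_4 = 6.5; c_4 = 8; t_4 = 5.5; a_5 = 12; b_5 = 3; c_5 = 2; t_5 = 6.5; a_6 = 8; b_6 = 6.5; c_6 = 12; s_6 = 3.5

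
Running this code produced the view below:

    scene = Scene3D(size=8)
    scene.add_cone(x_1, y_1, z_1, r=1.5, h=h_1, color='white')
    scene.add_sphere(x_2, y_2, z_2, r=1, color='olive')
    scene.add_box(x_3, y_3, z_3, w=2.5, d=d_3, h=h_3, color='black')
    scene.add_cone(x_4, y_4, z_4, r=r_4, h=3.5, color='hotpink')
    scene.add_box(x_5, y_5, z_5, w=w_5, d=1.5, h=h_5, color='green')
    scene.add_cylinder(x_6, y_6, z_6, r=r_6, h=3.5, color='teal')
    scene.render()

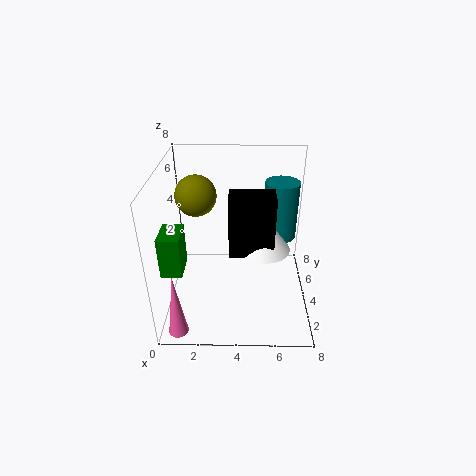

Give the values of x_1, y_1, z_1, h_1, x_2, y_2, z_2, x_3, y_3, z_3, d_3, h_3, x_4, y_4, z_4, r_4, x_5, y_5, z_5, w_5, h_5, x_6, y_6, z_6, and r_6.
x_1 = 5.5, y_1 = 4.5, z_1 = 3, h_1 = 2, x_2 = 2, y_2 = 3, z_2 = 7, x_3 = 3.5, y_3 = 3.5, z_3 = 3, d_3 = 1.5, h_3 = 3.5, x_4 = 1, y_4 = 0.5, z_4 = 0.5, r_4 = 0.5, x_5 = 0.5, y_5 = 0.5, z_5 = 4, w_5 = 1, h_5 = 2, x_6 = 6.5, y_6 = 6, z_6 = 3, r_6 = 1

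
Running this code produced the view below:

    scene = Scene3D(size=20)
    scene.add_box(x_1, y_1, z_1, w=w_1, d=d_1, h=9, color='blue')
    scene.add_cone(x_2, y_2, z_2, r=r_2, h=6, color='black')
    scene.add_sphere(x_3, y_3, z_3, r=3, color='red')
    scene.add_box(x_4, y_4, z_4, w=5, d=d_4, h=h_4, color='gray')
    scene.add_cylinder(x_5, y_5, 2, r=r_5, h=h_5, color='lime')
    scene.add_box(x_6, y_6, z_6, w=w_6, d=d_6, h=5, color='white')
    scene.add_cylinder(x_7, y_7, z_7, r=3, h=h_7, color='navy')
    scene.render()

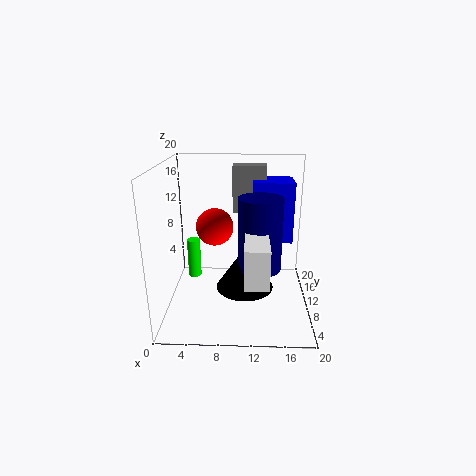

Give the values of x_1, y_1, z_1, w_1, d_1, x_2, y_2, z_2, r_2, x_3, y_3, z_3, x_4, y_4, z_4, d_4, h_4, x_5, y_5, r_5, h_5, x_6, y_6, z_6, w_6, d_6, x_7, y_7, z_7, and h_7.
x_1 = 12, y_1 = 13, z_1 = 8, w_1 = 6, d_1 = 5, x_2 = 11, y_2 = 9, z_2 = 3, r_2 = 4, x_3 = 6, y_3 = 17, z_3 = 9, x_4 = 9, y_4 = 15, z_4 = 12, d_4 = 3, h_4 = 7, x_5 = 3, y_5 = 14, r_5 = 1, h_5 = 6, x_6 = 11, y_6 = 1, z_6 = 7, w_6 = 3, d_6 = 7, x_7 = 13, y_7 = 9, z_7 = 6, h_7 = 10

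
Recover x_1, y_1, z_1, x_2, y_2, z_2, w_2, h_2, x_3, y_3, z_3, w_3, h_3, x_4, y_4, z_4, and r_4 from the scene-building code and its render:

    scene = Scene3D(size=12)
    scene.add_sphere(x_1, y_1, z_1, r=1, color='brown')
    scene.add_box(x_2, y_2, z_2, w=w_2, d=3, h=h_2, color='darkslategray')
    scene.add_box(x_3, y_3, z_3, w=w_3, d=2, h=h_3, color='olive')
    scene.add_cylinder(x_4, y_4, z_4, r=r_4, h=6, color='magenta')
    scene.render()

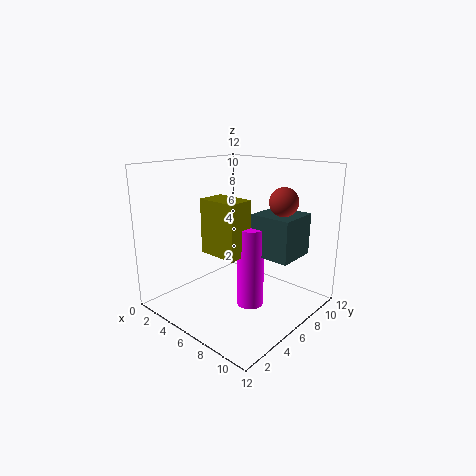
x_1 = 11, y_1 = 5, z_1 = 10, x_2 = 9, y_2 = 4, z_2 = 6, w_2 = 3, h_2 = 3, x_3 = 6, y_3 = 2, z_3 = 6, w_3 = 3, h_3 = 4, x_4 = 9, y_4 = 4, z_4 = 2, r_4 = 1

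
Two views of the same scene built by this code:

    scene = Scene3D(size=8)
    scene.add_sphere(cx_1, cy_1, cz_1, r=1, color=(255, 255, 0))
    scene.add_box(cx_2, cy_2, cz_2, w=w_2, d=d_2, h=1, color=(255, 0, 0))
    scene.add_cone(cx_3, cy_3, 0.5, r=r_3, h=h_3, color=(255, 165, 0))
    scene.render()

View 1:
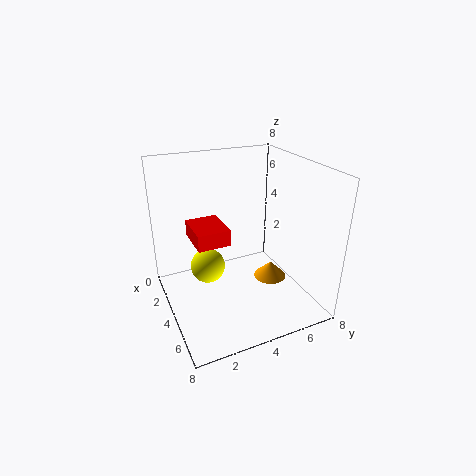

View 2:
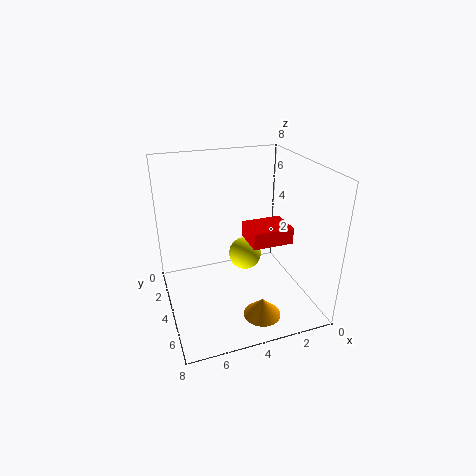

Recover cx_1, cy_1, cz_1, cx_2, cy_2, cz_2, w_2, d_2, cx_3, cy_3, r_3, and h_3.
cx_1 = 3, cy_1 = 2.5, cz_1 = 2, cx_2 = 0.5, cy_2 = 2, cz_2 = 3, w_2 = 2.5, d_2 = 2, cx_3 = 3.5, cy_3 = 6.5, r_3 = 1, h_3 = 1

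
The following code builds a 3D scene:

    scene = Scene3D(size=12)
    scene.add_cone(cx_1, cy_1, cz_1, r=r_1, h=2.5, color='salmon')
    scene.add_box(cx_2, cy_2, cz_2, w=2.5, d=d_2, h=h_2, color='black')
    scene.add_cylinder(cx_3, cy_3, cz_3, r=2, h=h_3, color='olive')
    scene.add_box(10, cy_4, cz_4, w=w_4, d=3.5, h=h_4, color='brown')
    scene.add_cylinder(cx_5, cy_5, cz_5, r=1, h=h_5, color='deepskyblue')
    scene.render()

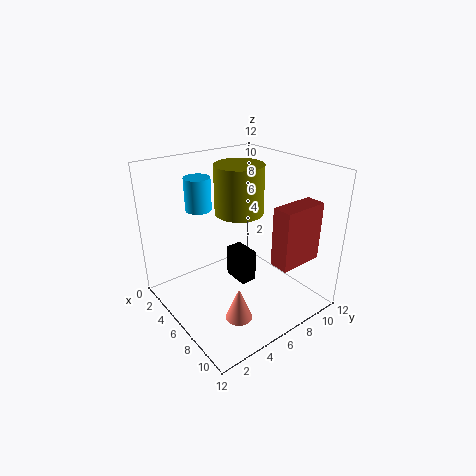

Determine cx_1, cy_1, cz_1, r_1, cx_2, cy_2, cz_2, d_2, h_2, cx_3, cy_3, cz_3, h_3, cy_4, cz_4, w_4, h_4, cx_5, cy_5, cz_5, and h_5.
cx_1 = 10, cy_1 = 3, cz_1 = 2, r_1 = 1, cx_2 = 3, cy_2 = 7, cz_2 = 0.5, d_2 = 1.5, h_2 = 3, cx_3 = 5.5, cy_3 = 6.5, cz_3 = 8, h_3 = 4, cy_4 = 6, cz_4 = 5.5, w_4 = 1.5, h_4 = 4.5, cx_5 = 5, cy_5 = 3, cz_5 = 9, h_5 = 2.5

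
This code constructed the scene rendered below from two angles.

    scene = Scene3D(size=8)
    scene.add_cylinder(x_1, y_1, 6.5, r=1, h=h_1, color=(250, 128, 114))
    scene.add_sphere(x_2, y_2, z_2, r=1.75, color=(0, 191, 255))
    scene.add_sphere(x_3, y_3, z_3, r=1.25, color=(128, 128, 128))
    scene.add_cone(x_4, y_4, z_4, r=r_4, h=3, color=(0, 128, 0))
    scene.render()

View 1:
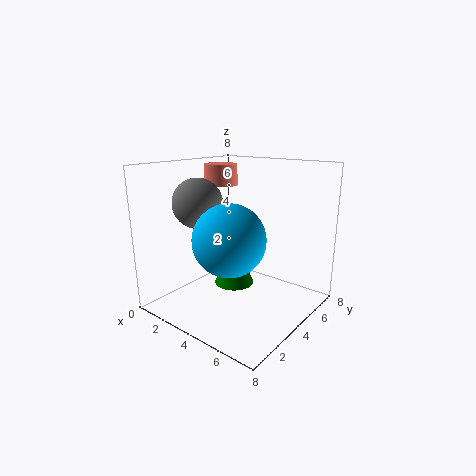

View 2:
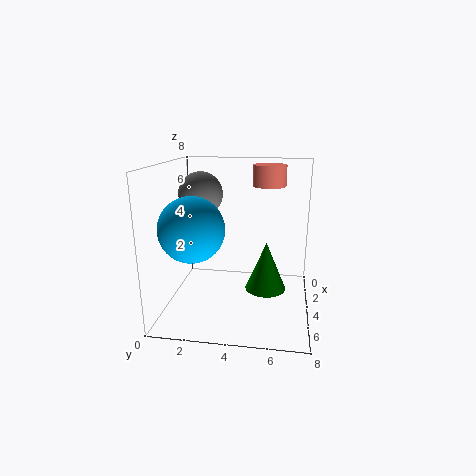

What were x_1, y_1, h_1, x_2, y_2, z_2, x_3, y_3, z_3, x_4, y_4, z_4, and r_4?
x_1 = 1.5; y_1 = 5.5; h_1 = 1.25; x_2 = 5.25; y_2 = 1.75; z_2 = 4.75; x_3 = 3.25; y_3 = 1.75; z_3 = 6.25; x_4 = 2.5; y_4 = 5.5; z_4 = 0.25; r_4 = 1.25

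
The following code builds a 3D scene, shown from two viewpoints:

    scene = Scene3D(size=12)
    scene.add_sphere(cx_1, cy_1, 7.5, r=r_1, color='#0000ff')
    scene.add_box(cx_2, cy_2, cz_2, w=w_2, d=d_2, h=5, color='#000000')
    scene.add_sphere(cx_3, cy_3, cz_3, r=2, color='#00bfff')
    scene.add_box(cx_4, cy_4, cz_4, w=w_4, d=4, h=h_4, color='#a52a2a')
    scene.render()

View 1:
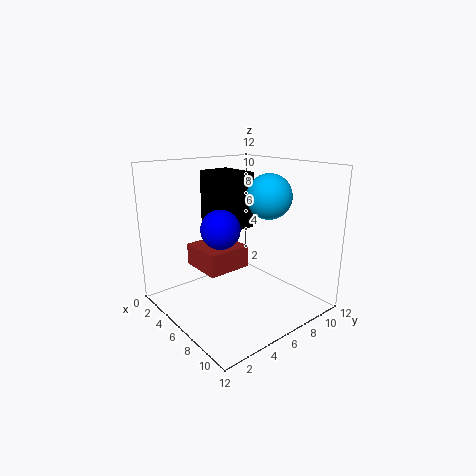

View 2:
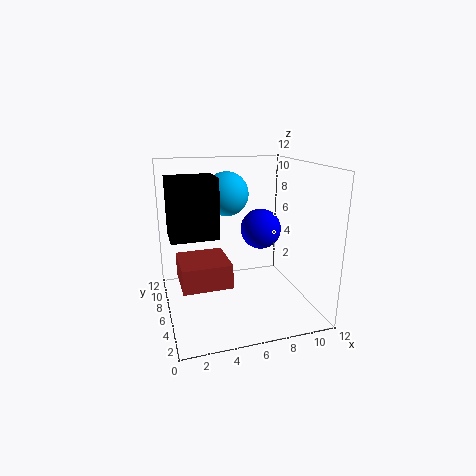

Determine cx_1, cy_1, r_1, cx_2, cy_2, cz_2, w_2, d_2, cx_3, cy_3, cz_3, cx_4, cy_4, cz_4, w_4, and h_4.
cx_1 = 7, cy_1 = 3.5, r_1 = 1.5, cx_2 = 0.5, cy_2 = 6, cz_2 = 6, w_2 = 4, d_2 = 3, cx_3 = 6, cy_3 = 9.5, cz_3 = 9, cx_4 = 1, cy_4 = 4, cz_4 = 2.5, w_4 = 4, h_4 = 2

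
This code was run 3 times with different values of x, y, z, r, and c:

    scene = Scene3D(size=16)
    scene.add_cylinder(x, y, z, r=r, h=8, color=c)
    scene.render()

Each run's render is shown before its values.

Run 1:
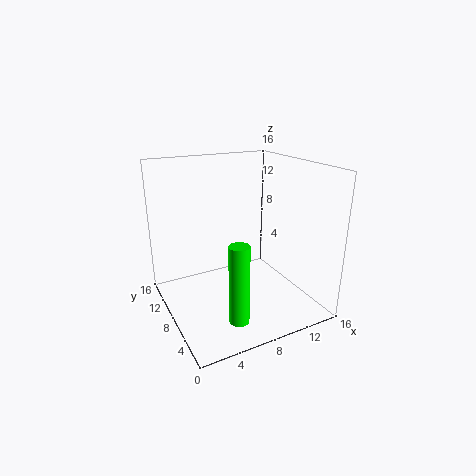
x = 5; y = 2; z = 2; r = 1; c = 'lime'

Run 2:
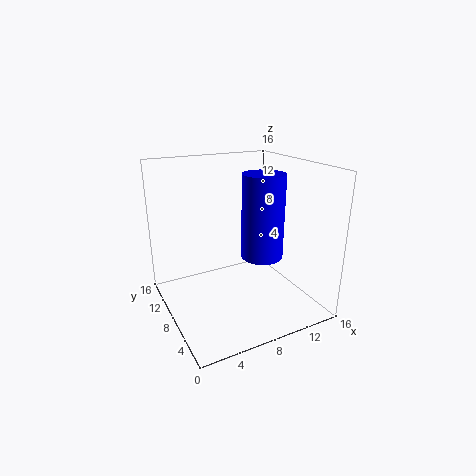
x = 8; y = 3; z = 8; r = 2; c = 'blue'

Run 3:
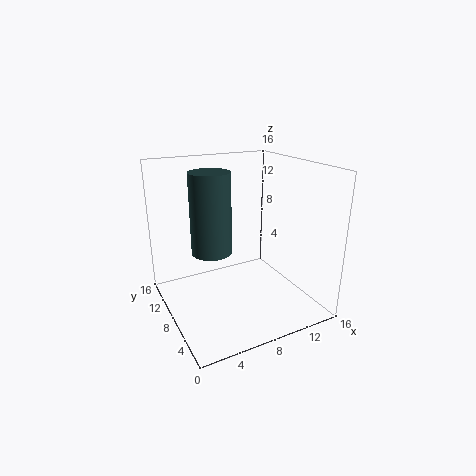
x = 4; y = 6; z = 8; r = 2; c = 'darkslategray'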